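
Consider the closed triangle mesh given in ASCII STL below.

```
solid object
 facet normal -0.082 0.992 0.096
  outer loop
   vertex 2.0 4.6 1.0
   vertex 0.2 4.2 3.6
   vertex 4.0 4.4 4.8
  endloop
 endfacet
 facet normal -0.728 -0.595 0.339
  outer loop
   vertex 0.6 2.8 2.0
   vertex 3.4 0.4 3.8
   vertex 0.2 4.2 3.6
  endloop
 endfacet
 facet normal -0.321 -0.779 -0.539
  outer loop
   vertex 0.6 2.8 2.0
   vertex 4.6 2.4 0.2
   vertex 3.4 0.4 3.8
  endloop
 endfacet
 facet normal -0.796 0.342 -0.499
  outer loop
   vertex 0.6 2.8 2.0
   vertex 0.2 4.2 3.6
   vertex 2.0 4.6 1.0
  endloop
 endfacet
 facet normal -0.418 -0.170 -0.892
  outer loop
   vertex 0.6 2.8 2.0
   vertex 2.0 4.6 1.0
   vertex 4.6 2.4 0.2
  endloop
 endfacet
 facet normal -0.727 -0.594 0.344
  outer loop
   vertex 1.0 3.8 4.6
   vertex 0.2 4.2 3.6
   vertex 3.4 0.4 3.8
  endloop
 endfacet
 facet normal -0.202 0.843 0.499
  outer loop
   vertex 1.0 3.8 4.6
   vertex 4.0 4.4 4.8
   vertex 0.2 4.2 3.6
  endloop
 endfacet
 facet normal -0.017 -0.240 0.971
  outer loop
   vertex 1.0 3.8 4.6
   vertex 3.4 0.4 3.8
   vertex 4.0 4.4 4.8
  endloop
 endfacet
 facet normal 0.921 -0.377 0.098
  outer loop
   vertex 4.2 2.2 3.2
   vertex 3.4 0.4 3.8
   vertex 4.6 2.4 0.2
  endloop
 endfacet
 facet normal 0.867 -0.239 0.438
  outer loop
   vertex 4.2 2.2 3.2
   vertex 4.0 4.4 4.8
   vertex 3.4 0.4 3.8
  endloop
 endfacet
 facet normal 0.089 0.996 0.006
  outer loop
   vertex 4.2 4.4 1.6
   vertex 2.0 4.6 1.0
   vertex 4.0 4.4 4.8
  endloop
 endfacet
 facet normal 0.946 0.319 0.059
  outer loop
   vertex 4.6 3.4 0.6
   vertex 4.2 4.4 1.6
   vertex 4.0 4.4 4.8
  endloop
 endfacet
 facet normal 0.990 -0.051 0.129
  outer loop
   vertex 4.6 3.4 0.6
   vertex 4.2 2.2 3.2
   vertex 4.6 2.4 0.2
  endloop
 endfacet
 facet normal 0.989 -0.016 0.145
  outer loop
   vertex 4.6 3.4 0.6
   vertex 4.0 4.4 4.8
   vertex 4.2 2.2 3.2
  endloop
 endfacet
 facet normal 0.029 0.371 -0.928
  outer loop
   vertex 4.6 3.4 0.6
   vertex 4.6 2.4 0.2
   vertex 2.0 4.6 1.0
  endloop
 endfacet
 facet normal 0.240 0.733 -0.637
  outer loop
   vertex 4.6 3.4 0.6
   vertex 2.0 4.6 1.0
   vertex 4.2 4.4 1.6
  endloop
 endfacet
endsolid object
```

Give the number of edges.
24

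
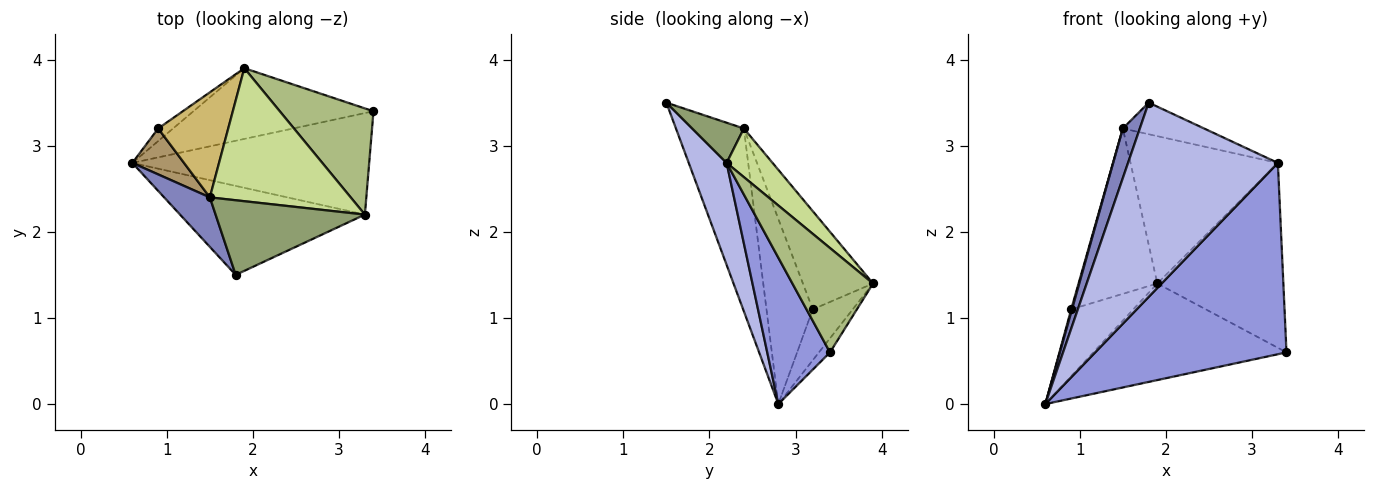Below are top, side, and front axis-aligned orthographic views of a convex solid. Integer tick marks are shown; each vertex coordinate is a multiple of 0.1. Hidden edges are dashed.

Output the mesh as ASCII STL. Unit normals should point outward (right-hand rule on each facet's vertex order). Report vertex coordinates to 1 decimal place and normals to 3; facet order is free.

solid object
 facet normal -0.046 0.806 -0.590
  outer loop
   vertex 1.9 3.9 1.4
   vertex 3.4 3.4 0.6
   vertex 0.6 2.8 0.0
  endloop
 endfacet
 facet normal -0.943 -0.236 0.236
  outer loop
   vertex 1.5 2.4 3.2
   vertex 0.6 2.8 0.0
   vertex 1.8 1.5 3.5
  endloop
 endfacet
 facet normal 0.278 -0.848 -0.450
  outer loop
   vertex 3.3 2.2 2.8
   vertex 0.6 2.8 0.0
   vertex 3.4 3.4 0.6
  endloop
 endfacet
 facet normal 0.224 -0.886 -0.406
  outer loop
   vertex 3.3 2.2 2.8
   vertex 1.8 1.5 3.5
   vertex 0.6 2.8 0.0
  endloop
 endfacet
 facet normal 0.241 0.378 0.894
  outer loop
   vertex 3.3 2.2 2.8
   vertex 1.5 2.4 3.2
   vertex 1.8 1.5 3.5
  endloop
 endfacet
 facet normal 0.485 0.758 0.436
  outer loop
   vertex 3.3 2.2 2.8
   vertex 3.4 3.4 0.6
   vertex 1.9 3.9 1.4
  endloop
 endfacet
 facet normal 0.225 0.723 0.653
  outer loop
   vertex 3.3 2.2 2.8
   vertex 1.9 3.9 1.4
   vertex 1.5 2.4 3.2
  endloop
 endfacet
 facet normal -0.535 0.831 -0.156
  outer loop
   vertex 0.9 3.2 1.1
   vertex 1.9 3.9 1.4
   vertex 0.6 2.8 0.0
  endloop
 endfacet
 facet normal -0.963 -0.017 0.269
  outer loop
   vertex 0.9 3.2 1.1
   vertex 0.6 2.8 0.0
   vertex 1.5 2.4 3.2
  endloop
 endfacet
 facet normal -0.601 0.675 0.429
  outer loop
   vertex 0.9 3.2 1.1
   vertex 1.5 2.4 3.2
   vertex 1.9 3.9 1.4
  endloop
 endfacet
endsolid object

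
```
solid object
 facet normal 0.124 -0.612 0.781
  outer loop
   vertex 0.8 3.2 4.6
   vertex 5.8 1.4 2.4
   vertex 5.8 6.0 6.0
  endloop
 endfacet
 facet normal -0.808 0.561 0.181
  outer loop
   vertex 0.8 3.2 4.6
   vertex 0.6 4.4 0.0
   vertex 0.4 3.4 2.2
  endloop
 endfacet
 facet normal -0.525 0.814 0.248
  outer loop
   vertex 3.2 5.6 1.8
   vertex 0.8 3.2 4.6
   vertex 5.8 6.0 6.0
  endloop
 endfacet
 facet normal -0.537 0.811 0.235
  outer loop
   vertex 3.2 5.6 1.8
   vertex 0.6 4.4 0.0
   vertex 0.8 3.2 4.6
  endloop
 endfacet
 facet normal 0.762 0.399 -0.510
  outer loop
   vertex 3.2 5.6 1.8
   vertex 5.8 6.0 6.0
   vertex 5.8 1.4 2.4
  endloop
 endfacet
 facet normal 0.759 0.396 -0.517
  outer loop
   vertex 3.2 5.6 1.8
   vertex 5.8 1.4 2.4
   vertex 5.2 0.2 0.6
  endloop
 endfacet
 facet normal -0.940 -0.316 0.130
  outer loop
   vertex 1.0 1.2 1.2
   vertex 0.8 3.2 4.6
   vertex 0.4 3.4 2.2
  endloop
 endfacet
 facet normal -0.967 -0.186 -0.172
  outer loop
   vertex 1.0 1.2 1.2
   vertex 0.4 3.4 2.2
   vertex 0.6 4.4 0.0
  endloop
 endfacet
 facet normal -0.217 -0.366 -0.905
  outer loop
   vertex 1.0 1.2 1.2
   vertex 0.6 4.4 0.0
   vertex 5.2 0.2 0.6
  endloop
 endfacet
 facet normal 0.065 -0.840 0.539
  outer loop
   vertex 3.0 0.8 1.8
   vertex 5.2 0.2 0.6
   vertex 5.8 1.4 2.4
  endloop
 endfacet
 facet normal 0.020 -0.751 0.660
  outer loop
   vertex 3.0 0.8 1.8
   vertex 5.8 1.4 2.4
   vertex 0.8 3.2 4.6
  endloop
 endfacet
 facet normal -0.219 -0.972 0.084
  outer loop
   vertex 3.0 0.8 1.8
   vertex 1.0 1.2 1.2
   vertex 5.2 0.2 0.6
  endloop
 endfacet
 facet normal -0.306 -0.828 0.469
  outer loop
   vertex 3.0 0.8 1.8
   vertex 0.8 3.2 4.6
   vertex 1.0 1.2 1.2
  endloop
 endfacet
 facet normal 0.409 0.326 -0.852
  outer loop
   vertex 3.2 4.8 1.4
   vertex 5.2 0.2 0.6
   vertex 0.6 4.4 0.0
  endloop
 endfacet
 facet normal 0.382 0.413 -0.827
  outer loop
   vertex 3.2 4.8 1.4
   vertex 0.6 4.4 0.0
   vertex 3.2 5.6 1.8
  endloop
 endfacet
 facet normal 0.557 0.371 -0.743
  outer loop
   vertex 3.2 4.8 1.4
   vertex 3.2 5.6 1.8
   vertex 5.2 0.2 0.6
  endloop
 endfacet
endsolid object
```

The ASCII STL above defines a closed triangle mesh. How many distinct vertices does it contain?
10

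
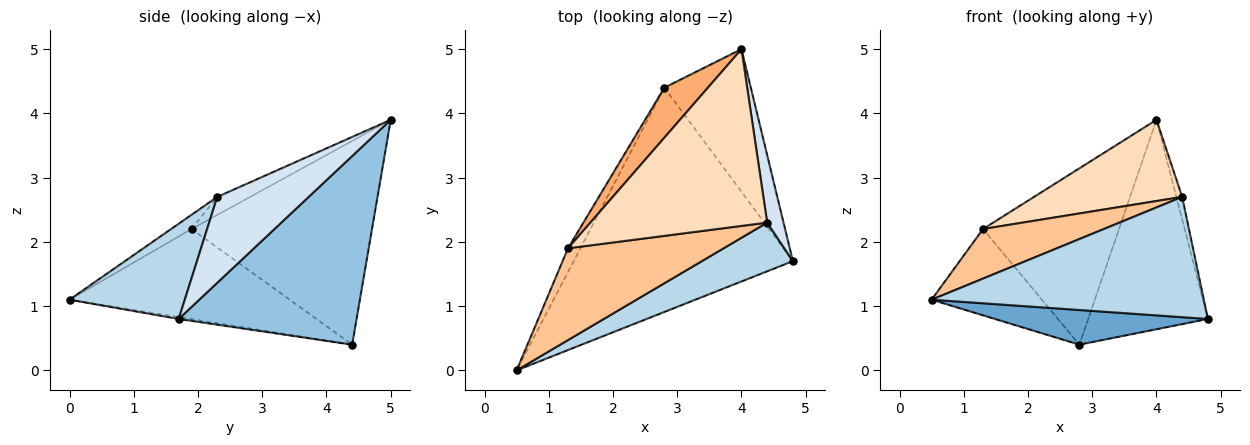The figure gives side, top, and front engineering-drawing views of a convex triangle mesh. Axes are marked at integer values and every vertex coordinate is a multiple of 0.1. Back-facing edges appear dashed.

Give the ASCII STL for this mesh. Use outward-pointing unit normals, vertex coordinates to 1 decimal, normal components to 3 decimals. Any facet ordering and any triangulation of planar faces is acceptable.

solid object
 facet normal -0.009 -0.153 -0.988
  outer loop
   vertex 2.8 4.4 0.4
   vertex 4.8 1.7 0.8
   vertex 0.5 0.0 1.1
  endloop
 endfacet
 facet normal 0.776 0.522 -0.355
  outer loop
   vertex 2.8 4.4 0.4
   vertex 4.0 5.0 3.9
   vertex 4.8 1.7 0.8
  endloop
 endfacet
 facet normal 0.365 -0.863 0.349
  outer loop
   vertex 4.4 2.3 2.7
   vertex 0.5 0.0 1.1
   vertex 4.8 1.7 0.8
  endloop
 endfacet
 facet normal 0.980 0.062 0.187
  outer loop
   vertex 4.4 2.3 2.7
   vertex 4.8 1.7 0.8
   vertex 4.0 5.0 3.9
  endloop
 endfacet
 facet normal -0.887 0.444 -0.122
  outer loop
   vertex 1.3 1.9 2.2
   vertex 2.8 4.4 0.4
   vertex 0.5 0.0 1.1
  endloop
 endfacet
 facet normal -0.787 0.593 0.168
  outer loop
   vertex 1.3 1.9 2.2
   vertex 4.0 5.0 3.9
   vertex 2.8 4.4 0.4
  endloop
 endfacet
 facet normal -0.080 -0.474 0.877
  outer loop
   vertex 1.3 1.9 2.2
   vertex 0.5 0.0 1.1
   vertex 4.4 2.3 2.7
  endloop
 endfacet
 facet normal -0.092 -0.416 0.905
  outer loop
   vertex 1.3 1.9 2.2
   vertex 4.4 2.3 2.7
   vertex 4.0 5.0 3.9
  endloop
 endfacet
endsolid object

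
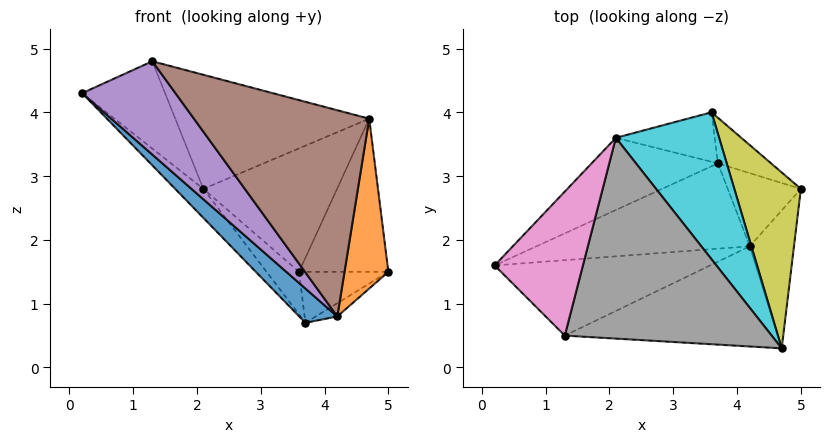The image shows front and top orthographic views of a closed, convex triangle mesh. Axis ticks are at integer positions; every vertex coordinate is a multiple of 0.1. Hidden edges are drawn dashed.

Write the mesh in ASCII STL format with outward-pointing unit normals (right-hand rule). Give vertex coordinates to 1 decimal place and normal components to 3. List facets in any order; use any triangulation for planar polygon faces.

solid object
 facet normal -0.617 -0.293 -0.730
  outer loop
   vertex 4.2 1.9 0.8
   vertex 0.2 1.6 4.3
   vertex 3.7 3.2 0.7
  endloop
 endfacet
 facet normal 0.819 -0.446 -0.362
  outer loop
   vertex 4.2 1.9 0.8
   vertex 5.0 2.8 1.5
   vertex 4.7 0.3 3.9
  endloop
 endfacet
 facet normal 0.551 0.149 -0.821
  outer loop
   vertex 4.2 1.9 0.8
   vertex 3.7 3.2 0.7
   vertex 5.0 2.8 1.5
  endloop
 endfacet
 facet normal -0.747 0.248 -0.617
  outer loop
   vertex 2.1 3.6 2.8
   vertex 3.7 3.2 0.7
   vertex 0.2 1.6 4.3
  endloop
 endfacet
 facet normal -0.441 -0.698 -0.564
  outer loop
   vertex 1.3 0.5 4.8
   vertex 0.2 1.6 4.3
   vertex 4.2 1.9 0.8
  endloop
 endfacet
 facet normal -0.166 -0.887 -0.431
  outer loop
   vertex 1.3 0.5 4.8
   vertex 4.2 1.9 0.8
   vertex 4.7 0.3 3.9
  endloop
 endfacet
 facet normal 0.129 0.514 0.848
  outer loop
   vertex 1.3 0.5 4.8
   vertex 2.1 3.6 2.8
   vertex 0.2 1.6 4.3
  endloop
 endfacet
 facet normal 0.251 0.478 0.842
  outer loop
   vertex 1.3 0.5 4.8
   vertex 4.7 0.3 3.9
   vertex 2.1 3.6 2.8
  endloop
 endfacet
 facet normal 0.490 0.572 0.657
  outer loop
   vertex 3.6 4.0 1.5
   vertex 4.7 0.3 3.9
   vertex 5.0 2.8 1.5
  endloop
 endfacet
 facet normal 0.442 0.577 0.687
  outer loop
   vertex 3.6 4.0 1.5
   vertex 2.1 3.6 2.8
   vertex 4.7 0.3 3.9
  endloop
 endfacet
 facet normal 0.539 0.628 -0.561
  outer loop
   vertex 3.6 4.0 1.5
   vertex 5.0 2.8 1.5
   vertex 3.7 3.2 0.7
  endloop
 endfacet
 facet normal -0.639 0.503 -0.582
  outer loop
   vertex 3.6 4.0 1.5
   vertex 3.7 3.2 0.7
   vertex 2.1 3.6 2.8
  endloop
 endfacet
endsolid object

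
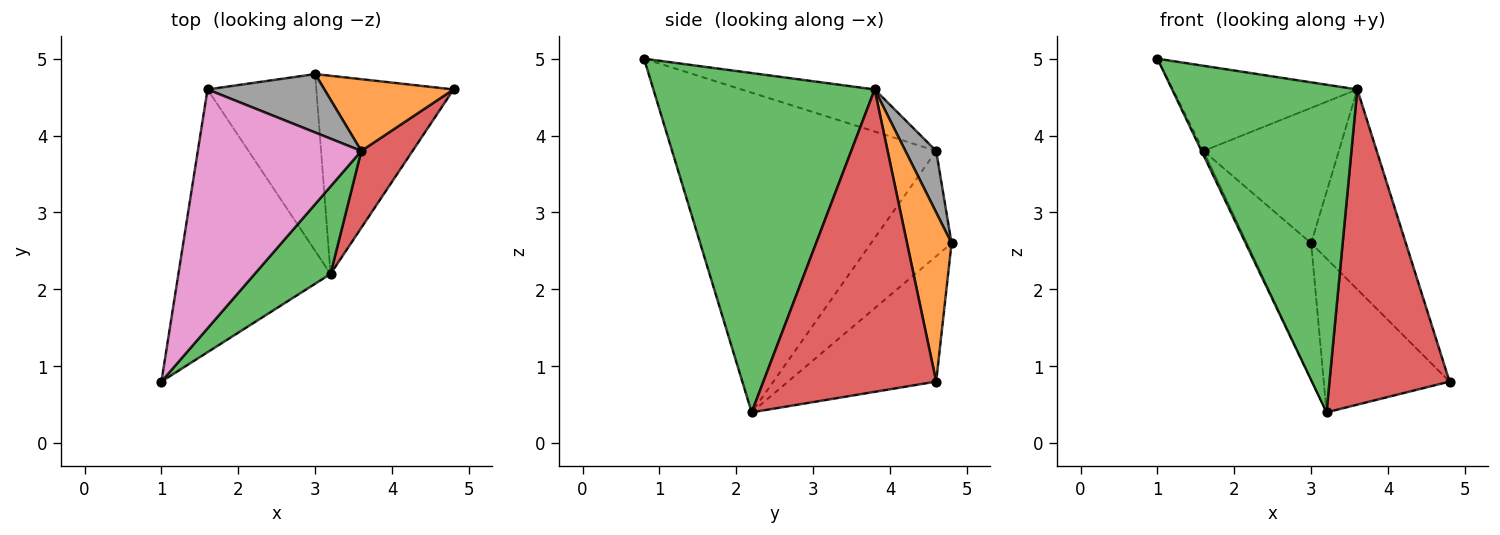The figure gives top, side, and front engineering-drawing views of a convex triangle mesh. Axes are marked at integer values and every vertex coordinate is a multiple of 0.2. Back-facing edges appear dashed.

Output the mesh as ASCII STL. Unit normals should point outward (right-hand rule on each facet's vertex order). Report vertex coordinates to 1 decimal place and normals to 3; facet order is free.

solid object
 facet normal -0.585 0.497 -0.641
  outer loop
   vertex 3.2 2.2 0.4
   vertex 3.0 4.8 2.6
   vertex 4.8 4.6 0.8
  endloop
 endfacet
 facet normal 0.405 0.861 0.309
  outer loop
   vertex 3.6 3.8 4.6
   vertex 4.8 4.6 0.8
   vertex 3.0 4.8 2.6
  endloop
 endfacet
 facet normal 0.756 -0.633 0.169
  outer loop
   vertex 3.6 3.8 4.6
   vertex 1.0 0.8 5.0
   vertex 3.2 2.2 0.4
  endloop
 endfacet
 facet normal 0.813 -0.565 0.138
  outer loop
   vertex 3.6 3.8 4.6
   vertex 3.2 2.2 0.4
   vertex 4.8 4.6 0.8
  endloop
 endfacet
 facet normal -0.903 0.007 -0.430
  outer loop
   vertex 1.6 4.6 3.8
   vertex 3.2 2.2 0.4
   vertex 1.0 0.8 5.0
  endloop
 endfacet
 facet normal -0.608 0.485 -0.629
  outer loop
   vertex 1.6 4.6 3.8
   vertex 3.0 4.8 2.6
   vertex 3.2 2.2 0.4
  endloop
 endfacet
 facet normal -0.236 0.326 0.915
  outer loop
   vertex 1.6 4.6 3.8
   vertex 1.0 0.8 5.0
   vertex 3.6 3.8 4.6
  endloop
 endfacet
 facet normal 0.204 0.899 0.388
  outer loop
   vertex 1.6 4.6 3.8
   vertex 3.6 3.8 4.6
   vertex 3.0 4.8 2.6
  endloop
 endfacet
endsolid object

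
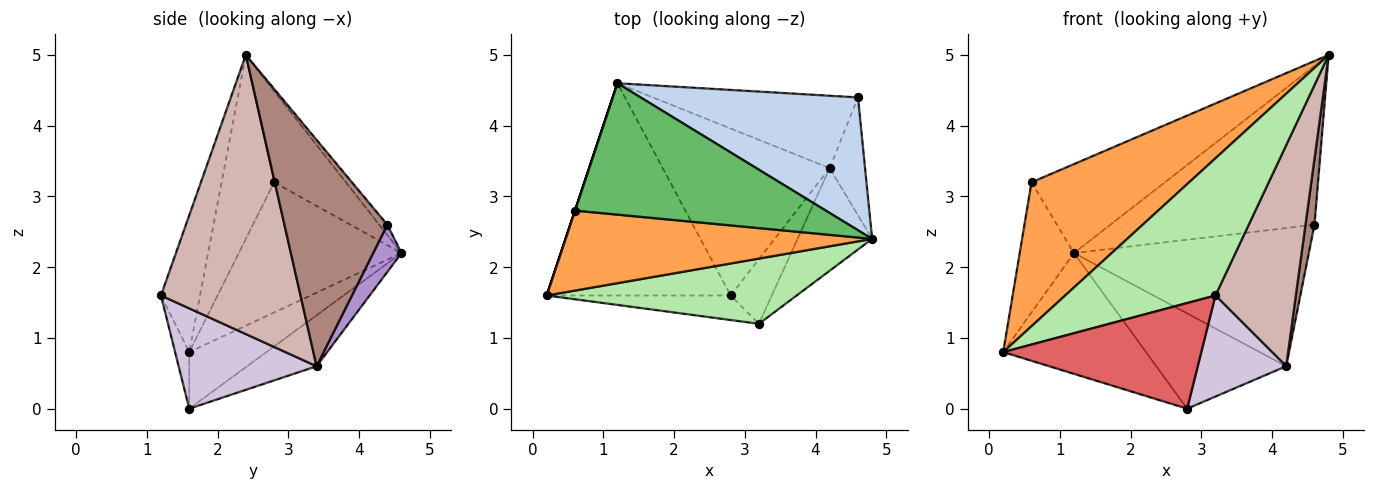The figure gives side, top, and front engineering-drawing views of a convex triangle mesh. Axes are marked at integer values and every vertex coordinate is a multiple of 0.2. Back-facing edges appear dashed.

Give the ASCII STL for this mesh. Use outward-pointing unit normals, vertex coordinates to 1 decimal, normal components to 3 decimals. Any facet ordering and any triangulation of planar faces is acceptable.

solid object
 facet normal -0.258 0.478 -0.840
  outer loop
   vertex 2.8 1.6 0.0
   vertex 0.2 1.6 0.8
   vertex 1.2 4.6 2.2
  endloop
 endfacet
 facet normal -0.030 0.767 0.641
  outer loop
   vertex 4.6 4.4 2.6
   vertex 1.2 4.6 2.2
   vertex 4.8 2.4 5.0
  endloop
 endfacet
 facet normal -0.280 -0.839 0.466
  outer loop
   vertex 0.6 2.8 3.2
   vertex 0.2 1.6 0.8
   vertex 4.8 2.4 5.0
  endloop
 endfacet
 facet normal -0.949 0.316 0.000
  outer loop
   vertex 0.6 2.8 3.2
   vertex 1.2 4.6 2.2
   vertex 0.2 1.6 0.8
  endloop
 endfacet
 facet normal -0.289 0.537 0.793
  outer loop
   vertex 0.6 2.8 3.2
   vertex 4.8 2.4 5.0
   vertex 1.2 4.6 2.2
  endloop
 endfacet
 facet normal -0.229 -0.879 0.418
  outer loop
   vertex 3.2 1.2 1.6
   vertex 4.8 2.4 5.0
   vertex 0.2 1.6 0.8
  endloop
 endfacet
 facet normal -0.069 -0.972 -0.226
  outer loop
   vertex 3.2 1.2 1.6
   vertex 0.2 1.6 0.8
   vertex 2.8 1.6 0.0
  endloop
 endfacet
 facet normal -0.256 0.479 -0.840
  outer loop
   vertex 4.2 3.4 0.6
   vertex 2.8 1.6 0.0
   vertex 1.2 4.6 2.2
  endloop
 endfacet
 facet normal 0.106 0.881 -0.462
  outer loop
   vertex 4.2 3.4 0.6
   vertex 1.2 4.6 2.2
   vertex 4.6 4.4 2.6
  endloop
 endfacet
 facet normal 0.796 -0.510 -0.326
  outer loop
   vertex 4.2 3.4 0.6
   vertex 3.2 1.2 1.6
   vertex 2.8 1.6 0.0
  endloop
 endfacet
 facet normal 0.984 -0.086 -0.154
  outer loop
   vertex 4.2 3.4 0.6
   vertex 4.6 4.4 2.6
   vertex 4.8 2.4 5.0
  endloop
 endfacet
 facet normal 0.844 -0.486 -0.226
  outer loop
   vertex 4.2 3.4 0.6
   vertex 4.8 2.4 5.0
   vertex 3.2 1.2 1.6
  endloop
 endfacet
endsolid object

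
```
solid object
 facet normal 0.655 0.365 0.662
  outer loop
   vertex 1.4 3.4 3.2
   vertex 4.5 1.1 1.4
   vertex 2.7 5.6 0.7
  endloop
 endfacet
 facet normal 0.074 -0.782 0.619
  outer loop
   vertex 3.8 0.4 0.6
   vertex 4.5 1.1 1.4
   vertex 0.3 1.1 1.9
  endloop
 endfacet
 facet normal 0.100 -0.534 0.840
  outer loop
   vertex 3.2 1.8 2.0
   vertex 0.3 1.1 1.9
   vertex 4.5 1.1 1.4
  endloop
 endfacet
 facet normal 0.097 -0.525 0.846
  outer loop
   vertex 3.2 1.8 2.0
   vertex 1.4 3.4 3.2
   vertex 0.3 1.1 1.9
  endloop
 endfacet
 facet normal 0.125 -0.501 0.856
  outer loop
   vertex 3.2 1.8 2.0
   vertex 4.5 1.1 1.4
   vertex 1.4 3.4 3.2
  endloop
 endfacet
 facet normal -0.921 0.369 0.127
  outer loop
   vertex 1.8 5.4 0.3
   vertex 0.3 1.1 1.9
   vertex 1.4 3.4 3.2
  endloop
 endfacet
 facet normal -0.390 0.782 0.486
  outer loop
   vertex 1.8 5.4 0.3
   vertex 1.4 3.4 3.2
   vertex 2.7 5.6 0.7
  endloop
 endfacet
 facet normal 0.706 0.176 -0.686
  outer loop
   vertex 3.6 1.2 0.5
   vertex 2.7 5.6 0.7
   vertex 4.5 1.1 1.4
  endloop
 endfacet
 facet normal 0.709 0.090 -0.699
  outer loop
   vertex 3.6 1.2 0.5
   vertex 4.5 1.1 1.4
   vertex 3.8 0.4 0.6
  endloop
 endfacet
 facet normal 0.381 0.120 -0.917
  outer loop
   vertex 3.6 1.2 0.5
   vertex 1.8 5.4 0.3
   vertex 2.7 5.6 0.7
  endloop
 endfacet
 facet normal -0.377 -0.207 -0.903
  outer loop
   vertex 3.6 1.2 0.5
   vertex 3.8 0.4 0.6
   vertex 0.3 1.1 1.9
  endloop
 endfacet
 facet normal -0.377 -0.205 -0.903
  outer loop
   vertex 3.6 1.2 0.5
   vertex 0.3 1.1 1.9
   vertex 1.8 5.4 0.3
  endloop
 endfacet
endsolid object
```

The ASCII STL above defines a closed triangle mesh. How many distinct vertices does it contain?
8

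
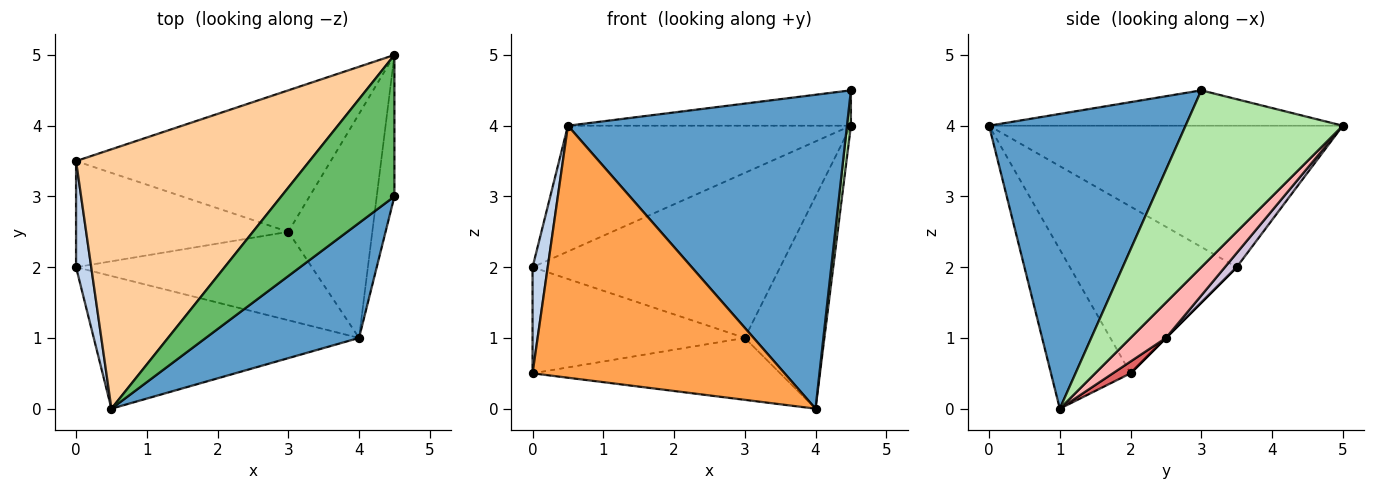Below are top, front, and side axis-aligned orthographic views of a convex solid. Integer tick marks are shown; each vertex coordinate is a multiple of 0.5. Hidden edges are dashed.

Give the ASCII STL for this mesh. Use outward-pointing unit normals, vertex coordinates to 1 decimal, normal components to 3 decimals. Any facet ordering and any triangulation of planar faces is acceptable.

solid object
 facet normal 0.552 -0.783 0.287
  outer loop
   vertex 4.0 1.0 0.0
   vertex 4.5 3.0 4.5
   vertex 0.5 0.0 4.0
  endloop
 endfacet
 facet normal -0.992 -0.090 0.090
  outer loop
   vertex 0.0 2.0 0.5
   vertex 0.5 0.0 4.0
   vertex 0.0 3.5 2.0
  endloop
 endfacet
 facet normal -0.269 -0.852 -0.449
  outer loop
   vertex 0.0 2.0 0.5
   vertex 4.0 1.0 0.0
   vertex 0.5 0.0 4.0
  endloop
 endfacet
 facet normal -0.479 0.383 0.790
  outer loop
   vertex 4.5 5.0 4.0
   vertex 0.0 3.5 2.0
   vertex 0.5 0.0 4.0
  endloop
 endfacet
 facet normal -0.290 0.232 0.928
  outer loop
   vertex 4.5 5.0 4.0
   vertex 0.5 0.0 4.0
   vertex 4.5 3.0 4.5
  endloop
 endfacet
 facet normal 0.995 -0.025 -0.099
  outer loop
   vertex 4.5 5.0 4.0
   vertex 4.5 3.0 4.5
   vertex 4.0 1.0 0.0
  endloop
 endfacet
 facet normal 0.041 0.573 -0.819
  outer loop
   vertex 3.0 2.5 1.0
   vertex 4.0 1.0 0.0
   vertex 0.0 2.0 0.5
  endloop
 endfacet
 facet normal 0.292 0.658 -0.694
  outer loop
   vertex 3.0 2.5 1.0
   vertex 4.5 5.0 4.0
   vertex 4.0 1.0 0.0
  endloop
 endfacet
 facet normal 0.000 0.707 -0.707
  outer loop
   vertex 3.0 2.5 1.0
   vertex 0.0 2.0 0.5
   vertex 0.0 3.5 2.0
  endloop
 endfacet
 facet normal 0.036 0.759 -0.650
  outer loop
   vertex 3.0 2.5 1.0
   vertex 0.0 3.5 2.0
   vertex 4.5 5.0 4.0
  endloop
 endfacet
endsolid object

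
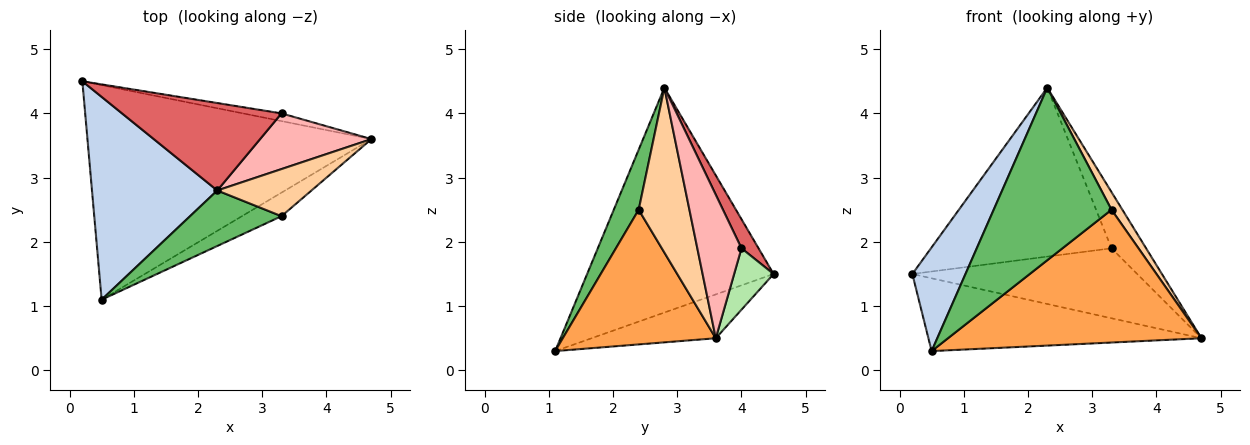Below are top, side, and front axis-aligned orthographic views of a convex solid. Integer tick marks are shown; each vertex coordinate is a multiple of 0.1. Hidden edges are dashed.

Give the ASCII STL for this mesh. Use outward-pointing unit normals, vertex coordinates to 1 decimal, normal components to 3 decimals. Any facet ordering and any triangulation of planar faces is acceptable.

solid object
 facet normal -0.145 0.318 -0.937
  outer loop
   vertex 0.5 1.1 0.3
   vertex 0.2 4.5 1.5
   vertex 4.7 3.6 0.5
  endloop
 endfacet
 facet normal -0.848 -0.241 0.472
  outer loop
   vertex 2.3 2.8 4.4
   vertex 0.2 4.5 1.5
   vertex 0.5 1.1 0.3
  endloop
 endfacet
 facet normal 0.511 -0.846 -0.150
  outer loop
   vertex 3.3 2.4 2.5
   vertex 0.5 1.1 0.3
   vertex 4.7 3.6 0.5
  endloop
 endfacet
 facet normal 0.854 -0.183 0.488
  outer loop
   vertex 3.3 2.4 2.5
   vertex 4.7 3.6 0.5
   vertex 2.3 2.8 4.4
  endloop
 endfacet
 facet normal 0.197 -0.933 0.300
  outer loop
   vertex 3.3 2.4 2.5
   vertex 2.3 2.8 4.4
   vertex 0.5 1.1 0.3
  endloop
 endfacet
 facet normal 0.172 0.979 -0.108
  outer loop
   vertex 3.3 4.0 1.9
   vertex 4.7 3.6 0.5
   vertex 0.2 4.5 1.5
  endloop
 endfacet
 facet normal 0.084 0.885 0.458
  outer loop
   vertex 3.3 4.0 1.9
   vertex 0.2 4.5 1.5
   vertex 2.3 2.8 4.4
  endloop
 endfacet
 facet normal 0.672 0.526 0.521
  outer loop
   vertex 3.3 4.0 1.9
   vertex 2.3 2.8 4.4
   vertex 4.7 3.6 0.5
  endloop
 endfacet
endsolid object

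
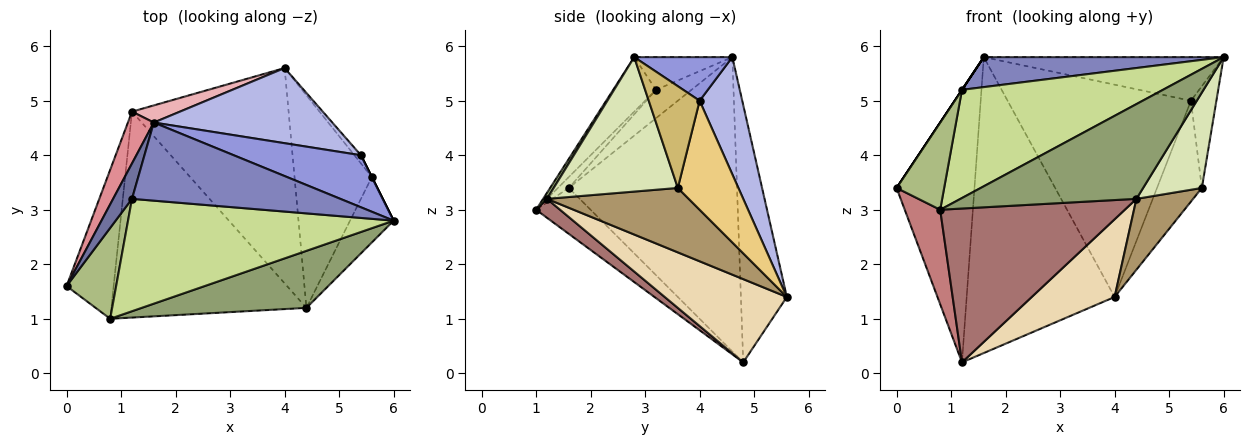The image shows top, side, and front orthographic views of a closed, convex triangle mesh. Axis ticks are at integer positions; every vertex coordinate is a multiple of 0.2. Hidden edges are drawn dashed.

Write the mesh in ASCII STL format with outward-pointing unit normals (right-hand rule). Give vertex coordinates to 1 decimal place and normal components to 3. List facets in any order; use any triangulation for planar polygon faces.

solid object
 facet normal -0.832 0.000 0.555
  outer loop
   vertex 1.2 3.2 5.2
   vertex 1.6 4.6 5.8
   vertex 0.0 1.6 3.4
  endloop
 endfacet
 facet normal -0.145 -0.354 0.924
  outer loop
   vertex 1.2 3.2 5.2
   vertex 6.0 2.8 5.8
   vertex 1.6 4.6 5.8
  endloop
 endfacet
 facet normal 0.254 0.621 0.741
  outer loop
   vertex 5.4 4.0 5.0
   vertex 1.6 4.6 5.8
   vertex 6.0 2.8 5.8
  endloop
 endfacet
 facet normal 0.214 0.921 0.326
  outer loop
   vertex 5.4 4.0 5.0
   vertex 4.0 5.6 1.4
   vertex 1.6 4.6 5.8
  endloop
 endfacet
 facet normal 0.019 -0.857 0.516
  outer loop
   vertex 0.8 1.0 3.0
   vertex 4.4 1.2 3.2
   vertex 6.0 2.8 5.8
  endloop
 endfacet
 facet normal -0.157 -0.684 0.712
  outer loop
   vertex 0.8 1.0 3.0
   vertex 1.2 3.2 5.2
   vertex 0.0 1.6 3.4
  endloop
 endfacet
 facet normal -0.146 -0.686 0.713
  outer loop
   vertex 0.8 1.0 3.0
   vertex 6.0 2.8 5.8
   vertex 1.2 3.2 5.2
  endloop
 endfacet
 facet normal 0.867 -0.410 -0.281
  outer loop
   vertex 5.6 3.6 3.4
   vertex 6.0 2.8 5.8
   vertex 4.4 1.2 3.2
  endloop
 endfacet
 facet normal 0.620 -0.248 -0.744
  outer loop
   vertex 5.6 3.6 3.4
   vertex 4.4 1.2 3.2
   vertex 4.0 5.6 1.4
  endloop
 endfacet
 facet normal 0.894 0.447 0.000
  outer loop
   vertex 5.6 3.6 3.4
   vertex 5.4 4.0 5.0
   vertex 6.0 2.8 5.8
  endloop
 endfacet
 facet normal 0.803 0.594 -0.048
  outer loop
   vertex 5.6 3.6 3.4
   vertex 4.0 5.6 1.4
   vertex 5.4 4.0 5.0
  endloop
 endfacet
 facet normal 0.447 -0.304 -0.841
  outer loop
   vertex 1.2 4.8 0.2
   vertex 4.0 5.6 1.4
   vertex 4.4 1.2 3.2
  endloop
 endfacet
 facet normal 0.078 -0.597 -0.799
  outer loop
   vertex 1.2 4.8 0.2
   vertex 4.4 1.2 3.2
   vertex 0.8 1.0 3.0
  endloop
 endfacet
 facet normal -0.636 -0.413 -0.652
  outer loop
   vertex 1.2 4.8 0.2
   vertex 0.8 1.0 3.0
   vertex 0.0 1.6 3.4
  endloop
 endfacet
 facet normal -0.905 0.419 0.080
  outer loop
   vertex 1.2 4.8 0.2
   vertex 0.0 1.6 3.4
   vertex 1.6 4.6 5.8
  endloop
 endfacet
 facet normal -0.296 0.954 0.055
  outer loop
   vertex 1.2 4.8 0.2
   vertex 1.6 4.6 5.8
   vertex 4.0 5.6 1.4
  endloop
 endfacet
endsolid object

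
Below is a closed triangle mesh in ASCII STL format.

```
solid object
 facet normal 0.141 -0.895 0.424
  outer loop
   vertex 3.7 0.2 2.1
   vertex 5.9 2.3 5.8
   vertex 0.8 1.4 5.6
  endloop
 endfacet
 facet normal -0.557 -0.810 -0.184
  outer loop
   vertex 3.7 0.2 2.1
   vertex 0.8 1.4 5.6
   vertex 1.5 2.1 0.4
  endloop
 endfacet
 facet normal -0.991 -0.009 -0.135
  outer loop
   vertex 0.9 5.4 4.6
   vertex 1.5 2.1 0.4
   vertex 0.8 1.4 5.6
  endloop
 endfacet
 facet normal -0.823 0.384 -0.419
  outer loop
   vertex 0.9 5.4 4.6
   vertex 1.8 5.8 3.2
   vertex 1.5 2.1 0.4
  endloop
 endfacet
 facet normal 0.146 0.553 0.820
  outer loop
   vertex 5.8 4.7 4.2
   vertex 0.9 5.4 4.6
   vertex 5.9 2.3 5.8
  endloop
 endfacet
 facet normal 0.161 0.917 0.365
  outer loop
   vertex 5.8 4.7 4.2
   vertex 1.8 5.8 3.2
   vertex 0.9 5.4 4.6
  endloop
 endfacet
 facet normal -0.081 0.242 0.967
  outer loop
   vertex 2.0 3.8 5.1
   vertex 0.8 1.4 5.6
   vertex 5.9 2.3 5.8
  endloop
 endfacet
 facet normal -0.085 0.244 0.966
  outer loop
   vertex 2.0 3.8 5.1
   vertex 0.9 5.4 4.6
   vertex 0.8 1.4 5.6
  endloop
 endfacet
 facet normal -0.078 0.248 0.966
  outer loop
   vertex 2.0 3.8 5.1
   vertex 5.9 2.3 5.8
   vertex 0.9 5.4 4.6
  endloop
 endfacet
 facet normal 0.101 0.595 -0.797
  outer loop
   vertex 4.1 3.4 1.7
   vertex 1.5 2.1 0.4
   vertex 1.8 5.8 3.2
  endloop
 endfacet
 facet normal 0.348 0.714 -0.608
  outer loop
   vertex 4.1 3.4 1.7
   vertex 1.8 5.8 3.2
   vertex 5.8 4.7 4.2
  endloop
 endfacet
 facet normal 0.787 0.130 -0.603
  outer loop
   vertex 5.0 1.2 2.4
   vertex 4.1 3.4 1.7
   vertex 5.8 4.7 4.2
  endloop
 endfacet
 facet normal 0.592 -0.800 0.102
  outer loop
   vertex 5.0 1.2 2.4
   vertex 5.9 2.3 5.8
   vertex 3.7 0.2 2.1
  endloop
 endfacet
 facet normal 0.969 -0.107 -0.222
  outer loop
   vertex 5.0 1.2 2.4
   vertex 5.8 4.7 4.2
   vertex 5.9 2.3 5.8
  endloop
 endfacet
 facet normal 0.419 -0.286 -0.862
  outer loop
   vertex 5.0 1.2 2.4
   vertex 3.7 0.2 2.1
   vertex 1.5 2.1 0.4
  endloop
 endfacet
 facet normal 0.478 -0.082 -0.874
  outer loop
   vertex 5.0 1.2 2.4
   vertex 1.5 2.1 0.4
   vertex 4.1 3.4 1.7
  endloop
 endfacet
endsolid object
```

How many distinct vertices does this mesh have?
10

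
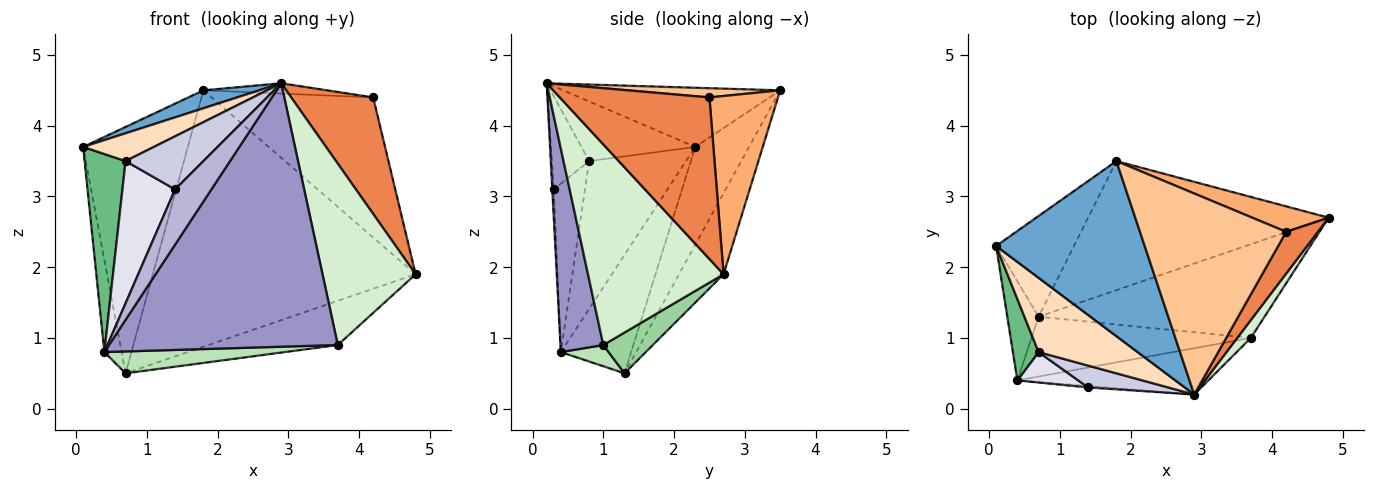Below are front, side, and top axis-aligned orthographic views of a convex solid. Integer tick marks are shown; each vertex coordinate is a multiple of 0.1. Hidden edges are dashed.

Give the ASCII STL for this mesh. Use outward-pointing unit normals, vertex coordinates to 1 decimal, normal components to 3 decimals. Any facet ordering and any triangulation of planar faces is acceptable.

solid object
 facet normal -0.368 -0.095 0.925
  outer loop
   vertex 1.8 3.5 4.5
   vertex 0.1 2.3 3.7
   vertex 2.9 0.2 4.6
  endloop
 endfacet
 facet normal -0.429 0.836 -0.342
  outer loop
   vertex 1.8 3.5 4.5
   vertex 0.7 1.3 0.5
   vertex 0.1 2.3 3.7
  endloop
 endfacet
 facet normal -0.150 0.883 -0.445
  outer loop
   vertex 1.8 3.5 4.5
   vertex 4.8 2.7 1.9
   vertex 0.7 1.3 0.5
  endloop
 endfacet
 facet normal -0.941 0.231 -0.248
  outer loop
   vertex 0.4 0.4 0.8
   vertex 0.1 2.3 3.7
   vertex 0.7 1.3 0.5
  endloop
 endfacet
 facet normal 0.864 -0.474 0.170
  outer loop
   vertex 4.2 2.5 4.4
   vertex 2.9 0.2 4.6
   vertex 4.8 2.7 1.9
  endloop
 endfacet
 facet normal 0.385 0.908 0.165
  outer loop
   vertex 4.2 2.5 4.4
   vertex 4.8 2.7 1.9
   vertex 1.8 3.5 4.5
  endloop
 endfacet
 facet normal 0.063 0.051 0.997
  outer loop
   vertex 4.2 2.5 4.4
   vertex 1.8 3.5 4.5
   vertex 2.9 0.2 4.6
  endloop
 endfacet
 facet normal -0.491 -0.305 0.816
  outer loop
   vertex 0.7 0.8 3.5
   vertex 2.9 0.2 4.6
   vertex 0.1 2.3 3.7
  endloop
 endfacet
 facet normal -0.909 -0.385 0.158
  outer loop
   vertex 0.7 0.8 3.5
   vertex 0.1 2.3 3.7
   vertex 0.4 0.4 0.8
  endloop
 endfacet
 facet normal 0.161 0.421 -0.893
  outer loop
   vertex 3.7 1.0 0.9
   vertex 0.7 1.3 0.5
   vertex 4.8 2.7 1.9
  endloop
 endfacet
 facet normal 0.091 -0.342 -0.935
  outer loop
   vertex 3.7 1.0 0.9
   vertex 0.4 0.4 0.8
   vertex 0.7 1.3 0.5
  endloop
 endfacet
 facet normal 0.823 -0.565 0.056
  outer loop
   vertex 3.7 1.0 0.9
   vertex 4.8 2.7 1.9
   vertex 2.9 0.2 4.6
  endloop
 endfacet
 facet normal 0.181 -0.969 -0.170
  outer loop
   vertex 3.7 1.0 0.9
   vertex 2.9 0.2 4.6
   vertex 0.4 0.4 0.8
  endloop
 endfacet
 facet normal -0.041 -0.999 -0.026
  outer loop
   vertex 1.4 0.3 3.1
   vertex 0.4 0.4 0.8
   vertex 2.9 0.2 4.6
  endloop
 endfacet
 facet normal -0.405 -0.845 0.348
  outer loop
   vertex 1.4 0.3 3.1
   vertex 2.9 0.2 4.6
   vertex 0.7 0.8 3.5
  endloop
 endfacet
 facet normal -0.501 -0.846 0.181
  outer loop
   vertex 1.4 0.3 3.1
   vertex 0.7 0.8 3.5
   vertex 0.4 0.4 0.8
  endloop
 endfacet
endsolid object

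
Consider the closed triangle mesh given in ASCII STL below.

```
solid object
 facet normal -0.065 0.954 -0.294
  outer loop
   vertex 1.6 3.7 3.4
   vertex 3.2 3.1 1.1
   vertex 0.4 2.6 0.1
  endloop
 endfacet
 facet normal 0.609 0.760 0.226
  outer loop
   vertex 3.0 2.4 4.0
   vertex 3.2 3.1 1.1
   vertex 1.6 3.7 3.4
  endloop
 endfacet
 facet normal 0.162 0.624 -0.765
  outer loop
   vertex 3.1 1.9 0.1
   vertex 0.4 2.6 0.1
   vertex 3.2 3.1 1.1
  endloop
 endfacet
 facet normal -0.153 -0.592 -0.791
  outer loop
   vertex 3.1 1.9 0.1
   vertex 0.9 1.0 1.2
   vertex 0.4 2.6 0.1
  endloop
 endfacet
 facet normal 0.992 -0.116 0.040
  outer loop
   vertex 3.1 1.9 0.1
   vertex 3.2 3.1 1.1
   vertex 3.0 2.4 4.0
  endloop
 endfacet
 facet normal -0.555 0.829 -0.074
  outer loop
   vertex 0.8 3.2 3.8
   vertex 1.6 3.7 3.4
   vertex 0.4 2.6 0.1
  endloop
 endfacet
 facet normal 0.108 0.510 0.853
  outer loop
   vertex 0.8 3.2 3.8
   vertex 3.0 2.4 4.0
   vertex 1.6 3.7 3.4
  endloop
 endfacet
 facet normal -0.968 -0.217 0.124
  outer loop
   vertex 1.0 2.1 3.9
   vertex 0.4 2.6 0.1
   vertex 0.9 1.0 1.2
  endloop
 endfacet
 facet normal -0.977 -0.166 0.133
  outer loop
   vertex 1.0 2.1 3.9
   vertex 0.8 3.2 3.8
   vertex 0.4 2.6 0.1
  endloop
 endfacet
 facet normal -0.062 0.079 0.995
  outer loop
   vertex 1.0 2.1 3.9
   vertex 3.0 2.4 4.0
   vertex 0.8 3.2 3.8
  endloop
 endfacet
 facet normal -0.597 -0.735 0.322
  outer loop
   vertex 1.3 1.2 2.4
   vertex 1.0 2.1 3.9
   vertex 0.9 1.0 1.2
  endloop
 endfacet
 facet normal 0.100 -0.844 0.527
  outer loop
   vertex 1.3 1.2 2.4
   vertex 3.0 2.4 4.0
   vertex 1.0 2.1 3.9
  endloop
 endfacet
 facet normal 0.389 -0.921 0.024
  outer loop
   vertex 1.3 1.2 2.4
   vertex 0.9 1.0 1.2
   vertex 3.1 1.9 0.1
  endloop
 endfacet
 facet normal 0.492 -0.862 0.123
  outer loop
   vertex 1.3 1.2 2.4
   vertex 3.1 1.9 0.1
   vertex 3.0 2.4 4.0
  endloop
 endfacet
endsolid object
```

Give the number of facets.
14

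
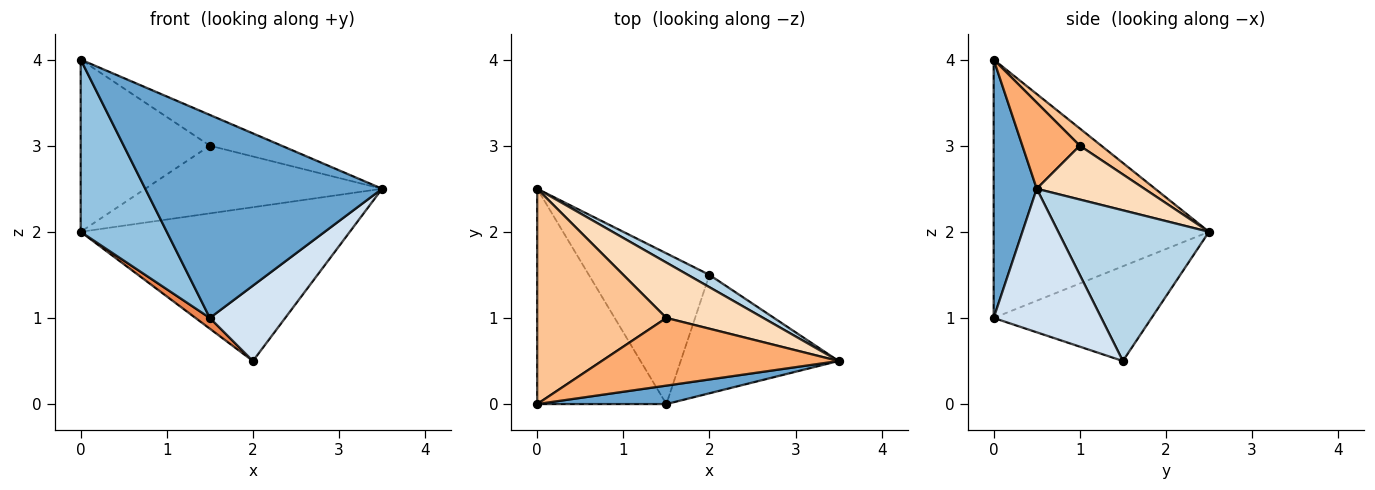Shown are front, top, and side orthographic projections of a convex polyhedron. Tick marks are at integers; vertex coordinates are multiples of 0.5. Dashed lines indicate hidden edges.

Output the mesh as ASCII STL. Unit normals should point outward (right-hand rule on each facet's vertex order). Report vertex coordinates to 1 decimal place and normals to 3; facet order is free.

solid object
 facet normal 0.178 -0.980 0.089
  outer loop
   vertex 1.5 0.0 1.0
   vertex 3.5 0.5 2.5
   vertex 0.0 0.0 4.0
  endloop
 endfacet
 facet normal -0.842 -0.337 -0.421
  outer loop
   vertex 1.5 0.0 1.0
   vertex 0.0 0.0 4.0
   vertex 0.0 2.5 2.0
  endloop
 endfacet
 facet normal 0.487 0.870 0.070
  outer loop
   vertex 2.0 1.5 0.5
   vertex 0.0 2.5 2.0
   vertex 3.5 0.5 2.5
  endloop
 endfacet
 facet normal 0.609 -0.426 -0.669
  outer loop
   vertex 2.0 1.5 0.5
   vertex 3.5 0.5 2.5
   vertex 1.5 0.0 1.0
  endloop
 endfacet
 facet normal -0.617 -0.056 -0.785
  outer loop
   vertex 2.0 1.5 0.5
   vertex 1.5 0.0 1.0
   vertex 0.0 2.5 2.0
  endloop
 endfacet
 facet normal 0.314 0.393 0.864
  outer loop
   vertex 1.5 1.0 3.0
   vertex 0.0 0.0 4.0
   vertex 3.5 0.5 2.5
  endloop
 endfacet
 facet normal 0.104 0.621 0.777
  outer loop
   vertex 1.5 1.0 3.0
   vertex 0.0 2.5 2.0
   vertex 0.0 0.0 4.0
  endloop
 endfacet
 facet normal 0.332 0.730 0.597
  outer loop
   vertex 1.5 1.0 3.0
   vertex 3.5 0.5 2.5
   vertex 0.0 2.5 2.0
  endloop
 endfacet
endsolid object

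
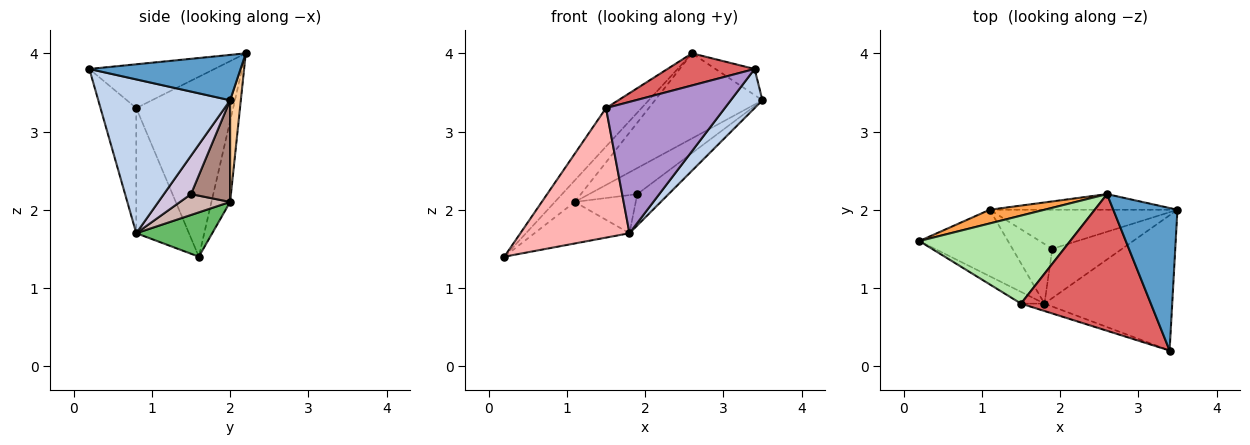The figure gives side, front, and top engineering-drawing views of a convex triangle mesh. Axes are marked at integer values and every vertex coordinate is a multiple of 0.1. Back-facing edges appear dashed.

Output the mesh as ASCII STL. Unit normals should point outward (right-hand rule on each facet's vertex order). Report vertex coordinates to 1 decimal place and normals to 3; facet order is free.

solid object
 facet normal 0.571 0.148 0.807
  outer loop
   vertex 2.6 2.2 4.0
   vertex 3.4 0.2 3.8
   vertex 3.5 2.0 3.4
  endloop
 endfacet
 facet normal 0.756 -0.182 -0.628
  outer loop
   vertex 1.8 0.8 1.7
   vertex 3.5 2.0 3.4
   vertex 3.4 0.2 3.8
  endloop
 endfacet
 facet normal -0.621 0.661 0.421
  outer loop
   vertex 1.1 2.0 2.1
   vertex 0.2 1.6 1.4
   vertex 2.6 2.2 4.0
  endloop
 endfacet
 facet normal 0.098 0.979 -0.180
  outer loop
   vertex 1.1 2.0 2.1
   vertex 2.6 2.2 4.0
   vertex 3.5 2.0 3.4
  endloop
 endfacet
 facet normal 0.390 0.488 -0.781
  outer loop
   vertex 1.1 2.0 2.1
   vertex 1.8 0.8 1.7
   vertex 0.2 1.6 1.4
  endloop
 endfacet
 facet normal -0.738 0.270 0.619
  outer loop
   vertex 1.5 0.8 3.3
   vertex 2.6 2.2 4.0
   vertex 0.2 1.6 1.4
  endloop
 endfacet
 facet normal -0.312 -0.217 0.925
  outer loop
   vertex 1.5 0.8 3.3
   vertex 3.4 0.2 3.8
   vertex 2.6 2.2 4.0
  endloop
 endfacet
 facet normal -0.433 -0.897 -0.081
  outer loop
   vertex 1.5 0.8 3.3
   vertex 0.2 1.6 1.4
   vertex 1.8 0.8 1.7
  endloop
 endfacet
 facet normal -0.288 -0.956 -0.054
  outer loop
   vertex 1.5 0.8 3.3
   vertex 1.8 0.8 1.7
   vertex 3.4 0.2 3.8
  endloop
 endfacet
 facet normal 0.422 0.486 -0.765
  outer loop
   vertex 1.9 1.5 2.2
   vertex 3.5 2.0 3.4
   vertex 1.8 0.8 1.7
  endloop
 endfacet
 facet normal 0.411 0.506 -0.759
  outer loop
   vertex 1.9 1.5 2.2
   vertex 1.1 2.0 2.1
   vertex 3.5 2.0 3.4
  endloop
 endfacet
 facet normal 0.404 0.493 -0.771
  outer loop
   vertex 1.9 1.5 2.2
   vertex 1.8 0.8 1.7
   vertex 1.1 2.0 2.1
  endloop
 endfacet
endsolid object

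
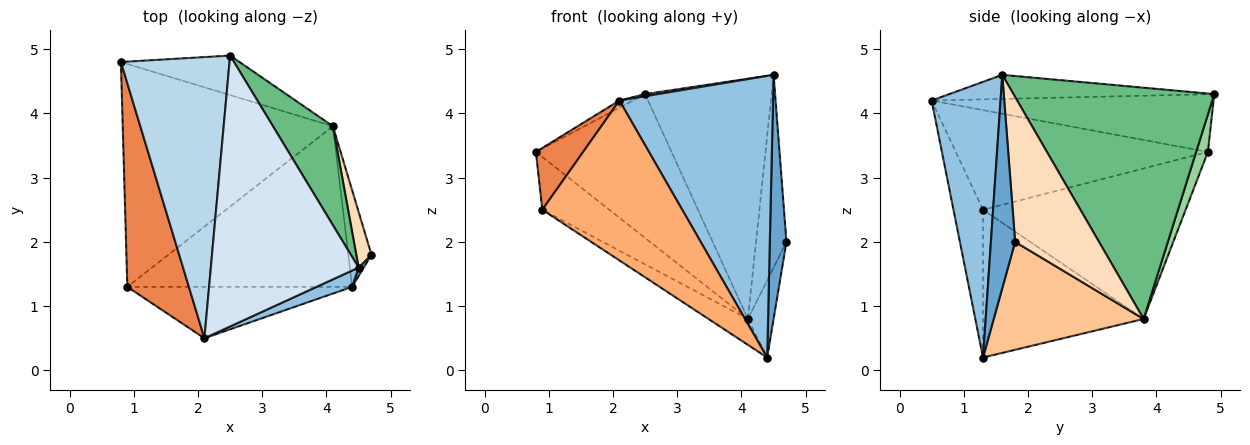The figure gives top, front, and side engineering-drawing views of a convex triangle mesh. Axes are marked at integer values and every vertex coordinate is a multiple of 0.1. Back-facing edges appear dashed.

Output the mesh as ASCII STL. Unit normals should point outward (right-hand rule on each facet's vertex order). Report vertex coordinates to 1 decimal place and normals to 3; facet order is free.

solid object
 facet normal 0.824 -0.566 0.020
  outer loop
   vertex 4.4 1.3 0.2
   vertex 4.7 1.8 2.0
   vertex 4.5 1.6 4.6
  endloop
 endfacet
 facet normal 0.409 -0.911 0.053
  outer loop
   vertex 4.4 1.3 0.2
   vertex 4.5 1.6 4.6
   vertex 2.1 0.5 4.2
  endloop
 endfacet
 facet normal -0.469 0.023 0.883
  outer loop
   vertex 2.5 4.9 4.3
   vertex 0.8 4.8 3.4
   vertex 2.1 0.5 4.2
  endloop
 endfacet
 facet normal -0.161 -0.008 0.987
  outer loop
   vertex 2.5 4.9 4.3
   vertex 2.1 0.5 4.2
   vertex 4.5 1.6 4.6
  endloop
 endfacet
 facet normal -0.840 -0.157 0.519
  outer loop
   vertex 0.9 1.3 2.5
   vertex 2.1 0.5 4.2
   vertex 0.8 4.8 3.4
  endloop
 endfacet
 facet normal -0.197 -0.933 -0.300
  outer loop
   vertex 0.9 1.3 2.5
   vertex 4.4 1.3 0.2
   vertex 2.1 0.5 4.2
  endloop
 endfacet
 facet normal 0.964 0.165 -0.207
  outer loop
   vertex 4.1 3.8 0.8
   vertex 4.7 1.8 2.0
   vertex 4.4 1.3 0.2
  endloop
 endfacet
 facet normal 0.935 0.339 0.098
  outer loop
   vertex 4.1 3.8 0.8
   vertex 4.5 1.6 4.6
   vertex 4.7 1.8 2.0
  endloop
 endfacet
 facet normal 0.827 0.520 0.214
  outer loop
   vertex 4.1 3.8 0.8
   vertex 2.5 4.9 4.3
   vertex 4.5 1.6 4.6
  endloop
 endfacet
 facet normal 0.083 0.961 -0.264
  outer loop
   vertex 4.1 3.8 0.8
   vertex 0.8 4.8 3.4
   vertex 2.5 4.9 4.3
  endloop
 endfacet
 facet normal -0.572 0.189 -0.798
  outer loop
   vertex 4.1 3.8 0.8
   vertex 0.9 1.3 2.5
   vertex 0.8 4.8 3.4
  endloop
 endfacet
 facet normal -0.544 0.133 -0.828
  outer loop
   vertex 4.1 3.8 0.8
   vertex 4.4 1.3 0.2
   vertex 0.9 1.3 2.5
  endloop
 endfacet
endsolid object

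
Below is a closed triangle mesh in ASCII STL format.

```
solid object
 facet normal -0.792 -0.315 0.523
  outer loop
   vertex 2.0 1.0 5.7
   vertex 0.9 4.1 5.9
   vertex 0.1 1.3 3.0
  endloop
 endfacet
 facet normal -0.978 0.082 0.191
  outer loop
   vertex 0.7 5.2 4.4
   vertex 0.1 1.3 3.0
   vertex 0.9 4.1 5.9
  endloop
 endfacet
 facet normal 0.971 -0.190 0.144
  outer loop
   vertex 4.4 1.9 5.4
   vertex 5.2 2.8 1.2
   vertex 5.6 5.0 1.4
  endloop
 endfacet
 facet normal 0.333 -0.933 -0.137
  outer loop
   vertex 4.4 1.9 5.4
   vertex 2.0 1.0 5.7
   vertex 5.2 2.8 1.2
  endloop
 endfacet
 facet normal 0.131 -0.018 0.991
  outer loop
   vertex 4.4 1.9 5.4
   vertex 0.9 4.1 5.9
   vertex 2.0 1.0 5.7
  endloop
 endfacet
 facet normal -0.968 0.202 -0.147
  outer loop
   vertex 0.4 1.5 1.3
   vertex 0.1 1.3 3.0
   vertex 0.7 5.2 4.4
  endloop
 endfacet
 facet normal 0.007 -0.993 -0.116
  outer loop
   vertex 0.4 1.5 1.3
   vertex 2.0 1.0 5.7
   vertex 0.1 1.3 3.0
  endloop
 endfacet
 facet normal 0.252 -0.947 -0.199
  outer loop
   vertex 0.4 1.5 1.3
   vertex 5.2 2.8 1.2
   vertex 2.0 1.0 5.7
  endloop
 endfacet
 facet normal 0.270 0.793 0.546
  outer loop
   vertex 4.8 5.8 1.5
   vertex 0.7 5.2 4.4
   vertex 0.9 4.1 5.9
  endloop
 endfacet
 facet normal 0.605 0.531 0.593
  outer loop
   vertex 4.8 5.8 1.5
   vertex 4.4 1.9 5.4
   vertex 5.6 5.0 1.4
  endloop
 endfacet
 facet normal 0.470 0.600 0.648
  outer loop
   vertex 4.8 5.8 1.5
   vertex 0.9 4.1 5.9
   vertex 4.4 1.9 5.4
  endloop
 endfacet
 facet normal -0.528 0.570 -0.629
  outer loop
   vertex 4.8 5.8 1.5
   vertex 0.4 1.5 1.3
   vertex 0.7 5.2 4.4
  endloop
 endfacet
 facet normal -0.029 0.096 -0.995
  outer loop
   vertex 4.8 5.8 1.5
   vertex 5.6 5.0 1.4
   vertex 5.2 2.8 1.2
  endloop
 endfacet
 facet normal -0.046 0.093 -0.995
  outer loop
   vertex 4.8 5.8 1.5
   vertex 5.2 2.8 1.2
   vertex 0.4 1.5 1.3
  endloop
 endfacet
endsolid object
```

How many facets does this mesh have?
14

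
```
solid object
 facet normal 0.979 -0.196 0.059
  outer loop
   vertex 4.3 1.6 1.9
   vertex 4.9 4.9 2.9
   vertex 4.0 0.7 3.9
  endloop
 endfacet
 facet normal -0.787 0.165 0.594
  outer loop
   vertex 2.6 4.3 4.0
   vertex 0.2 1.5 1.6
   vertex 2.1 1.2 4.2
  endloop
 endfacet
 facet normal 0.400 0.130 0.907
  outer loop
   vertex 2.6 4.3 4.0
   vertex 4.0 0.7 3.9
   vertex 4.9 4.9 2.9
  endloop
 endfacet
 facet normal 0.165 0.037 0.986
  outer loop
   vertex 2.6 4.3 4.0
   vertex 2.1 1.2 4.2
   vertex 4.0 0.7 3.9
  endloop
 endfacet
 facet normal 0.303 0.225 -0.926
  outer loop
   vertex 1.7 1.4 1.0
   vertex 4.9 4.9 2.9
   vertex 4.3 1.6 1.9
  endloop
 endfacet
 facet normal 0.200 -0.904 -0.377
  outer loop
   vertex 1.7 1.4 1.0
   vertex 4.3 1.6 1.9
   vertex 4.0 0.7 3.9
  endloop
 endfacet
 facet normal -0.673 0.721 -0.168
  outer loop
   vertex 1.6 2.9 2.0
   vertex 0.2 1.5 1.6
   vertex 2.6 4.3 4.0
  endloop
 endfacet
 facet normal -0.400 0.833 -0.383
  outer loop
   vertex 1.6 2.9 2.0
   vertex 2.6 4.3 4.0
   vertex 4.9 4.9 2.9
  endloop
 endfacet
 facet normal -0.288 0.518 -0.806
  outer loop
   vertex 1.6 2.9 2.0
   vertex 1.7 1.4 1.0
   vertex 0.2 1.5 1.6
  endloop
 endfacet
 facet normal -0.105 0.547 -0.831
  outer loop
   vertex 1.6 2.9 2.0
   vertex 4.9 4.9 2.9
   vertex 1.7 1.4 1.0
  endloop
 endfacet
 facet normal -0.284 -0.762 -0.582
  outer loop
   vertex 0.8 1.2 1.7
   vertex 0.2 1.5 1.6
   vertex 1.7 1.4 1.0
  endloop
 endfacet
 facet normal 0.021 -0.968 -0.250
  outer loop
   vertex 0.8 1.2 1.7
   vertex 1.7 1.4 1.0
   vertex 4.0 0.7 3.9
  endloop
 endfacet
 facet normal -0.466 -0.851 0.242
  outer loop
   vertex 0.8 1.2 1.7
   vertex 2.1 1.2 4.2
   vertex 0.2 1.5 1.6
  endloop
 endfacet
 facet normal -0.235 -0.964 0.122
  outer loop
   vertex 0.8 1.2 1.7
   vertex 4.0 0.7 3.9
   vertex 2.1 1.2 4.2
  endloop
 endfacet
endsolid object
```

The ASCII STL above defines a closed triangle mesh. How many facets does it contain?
14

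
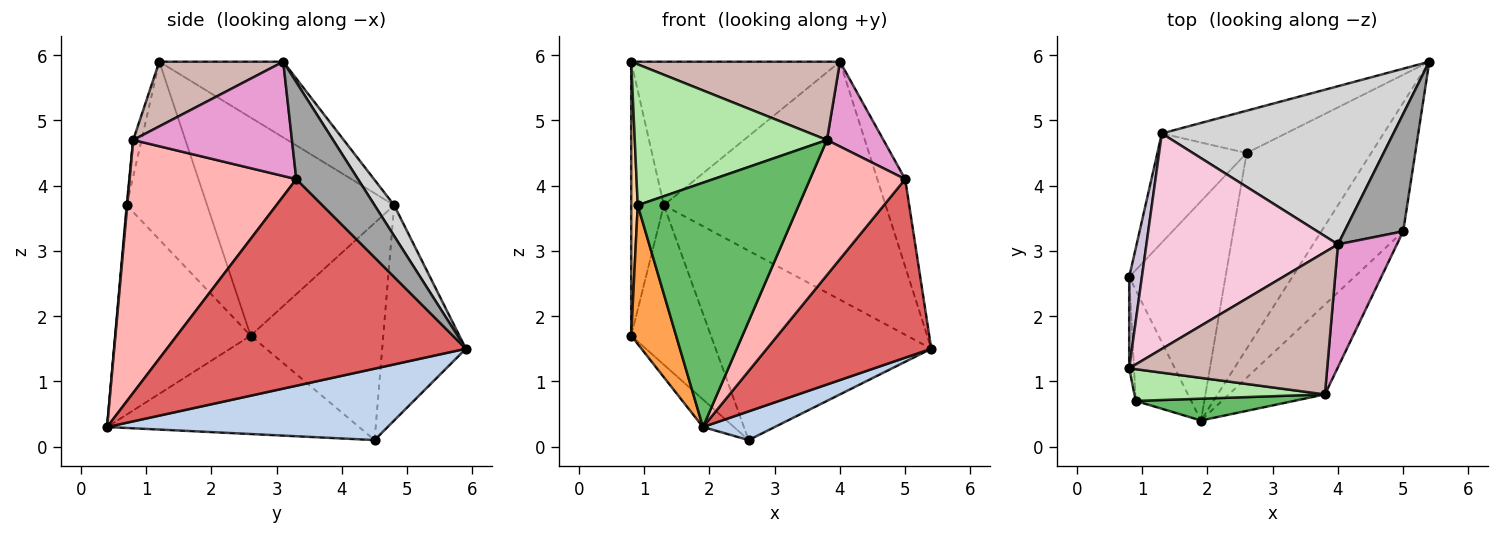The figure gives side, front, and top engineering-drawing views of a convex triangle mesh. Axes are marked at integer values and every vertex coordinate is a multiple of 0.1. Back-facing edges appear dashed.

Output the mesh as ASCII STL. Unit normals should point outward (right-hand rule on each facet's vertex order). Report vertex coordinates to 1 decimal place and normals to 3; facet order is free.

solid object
 facet normal -0.712 0.088 -0.697
  outer loop
   vertex 2.6 4.5 0.1
   vertex 1.9 0.4 0.3
   vertex 0.8 2.6 1.7
  endloop
 endfacet
 facet normal 0.493 -0.126 -0.861
  outer loop
   vertex 2.6 4.5 0.1
   vertex 5.4 5.9 1.5
   vertex 1.9 0.4 0.3
  endloop
 endfacet
 facet normal -0.921 -0.305 -0.244
  outer loop
   vertex 0.9 0.7 3.7
   vertex 0.8 2.6 1.7
   vertex 1.9 0.4 0.3
  endloop
 endfacet
 facet normal -0.996 -0.081 -0.027
  outer loop
   vertex 0.9 0.7 3.7
   vertex 0.8 1.2 5.9
   vertex 0.8 2.6 1.7
  endloop
 endfacet
 facet normal 0.004 -0.996 0.089
  outer loop
   vertex 0.9 0.7 3.7
   vertex 1.9 0.4 0.3
   vertex 3.8 0.8 4.7
  endloop
 endfacet
 facet normal -0.042 -0.975 0.220
  outer loop
   vertex 0.9 0.7 3.7
   vertex 3.8 0.8 4.7
   vertex 0.8 1.2 5.9
  endloop
 endfacet
 facet normal 0.828 -0.455 -0.328
  outer loop
   vertex 5.0 3.3 4.1
   vertex 1.9 0.4 0.3
   vertex 5.4 5.9 1.5
  endloop
 endfacet
 facet normal 0.825 -0.471 -0.313
  outer loop
   vertex 5.0 3.3 4.1
   vertex 3.8 0.8 4.7
   vertex 1.9 0.4 0.3
  endloop
 endfacet
 facet normal -0.354 0.913 -0.204
  outer loop
   vertex 1.3 4.8 3.7
   vertex 5.4 5.9 1.5
   vertex 2.6 4.5 0.1
  endloop
 endfacet
 facet normal -0.984 0.172 0.057
  outer loop
   vertex 1.3 4.8 3.7
   vertex 0.8 2.6 1.7
   vertex 0.8 1.2 5.9
  endloop
 endfacet
 facet normal -0.808 0.486 -0.332
  outer loop
   vertex 1.3 4.8 3.7
   vertex 2.6 4.5 0.1
   vertex 0.8 2.6 1.7
  endloop
 endfacet
 facet normal 0.275 -0.463 0.842
  outer loop
   vertex 4.0 3.1 5.9
   vertex 0.8 1.2 5.9
   vertex 3.8 0.8 4.7
  endloop
 endfacet
 facet normal 0.847 -0.302 0.437
  outer loop
   vertex 4.0 3.1 5.9
   vertex 3.8 0.8 4.7
   vertex 5.0 3.3 4.1
  endloop
 endfacet
 facet normal -0.313 0.527 0.791
  outer loop
   vertex 4.0 3.1 5.9
   vertex 1.3 4.8 3.7
   vertex 0.8 1.2 5.9
  endloop
 endfacet
 facet normal 0.798 0.361 0.483
  outer loop
   vertex 4.0 3.1 5.9
   vertex 5.0 3.3 4.1
   vertex 5.4 5.9 1.5
  endloop
 endfacet
 facet normal 0.073 0.831 0.552
  outer loop
   vertex 4.0 3.1 5.9
   vertex 5.4 5.9 1.5
   vertex 1.3 4.8 3.7
  endloop
 endfacet
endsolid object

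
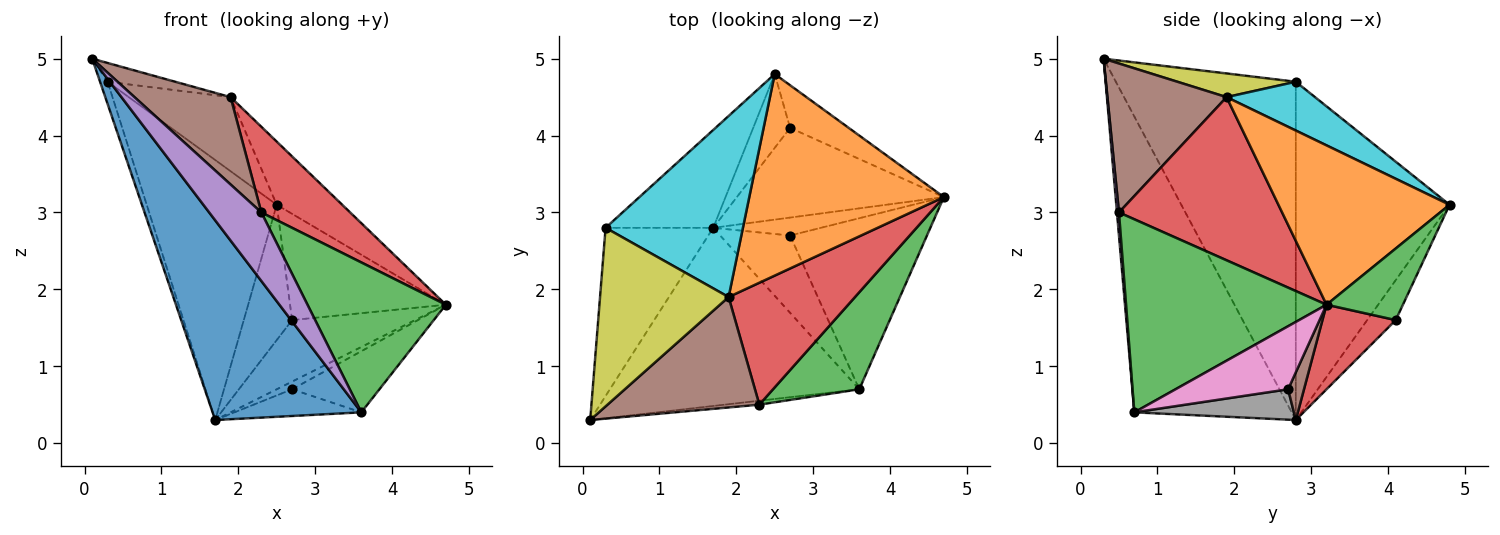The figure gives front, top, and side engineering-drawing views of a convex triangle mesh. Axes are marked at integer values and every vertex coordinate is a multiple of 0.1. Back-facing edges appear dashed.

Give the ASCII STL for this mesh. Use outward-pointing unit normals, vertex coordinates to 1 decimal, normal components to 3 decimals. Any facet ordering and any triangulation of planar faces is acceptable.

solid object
 facet normal -0.620 -0.586 -0.522
  outer loop
   vertex 3.6 0.7 0.4
   vertex 0.1 0.3 5.0
   vertex 1.7 2.8 0.3
  endloop
 endfacet
 facet normal 0.616 0.236 0.752
  outer loop
   vertex 1.9 1.9 4.5
   vertex 4.7 3.2 1.8
   vertex 2.5 4.8 3.1
  endloop
 endfacet
 facet normal 0.414 0.845 -0.339
  outer loop
   vertex 2.7 4.1 1.6
   vertex 2.5 4.8 3.1
   vertex 4.7 3.2 1.8
  endloop
 endfacet
 facet normal 0.319 0.536 -0.782
  outer loop
   vertex 2.7 4.1 1.6
   vertex 4.7 3.2 1.8
   vertex 1.7 2.8 0.3
  endloop
 endfacet
 facet normal -0.460 0.779 -0.425
  outer loop
   vertex 2.7 4.1 1.6
   vertex 1.7 2.8 0.3
   vertex 2.5 4.8 3.1
  endloop
 endfacet
 facet normal 0.377 0.365 -0.851
  outer loop
   vertex 2.7 2.7 0.7
   vertex 1.7 2.8 0.3
   vertex 4.7 3.2 1.8
  endloop
 endfacet
 facet normal 0.398 0.309 -0.864
  outer loop
   vertex 2.7 2.7 0.7
   vertex 4.7 3.2 1.8
   vertex 3.6 0.7 0.4
  endloop
 endfacet
 facet normal 0.380 0.302 -0.874
  outer loop
   vertex 2.7 2.7 0.7
   vertex 3.6 0.7 0.4
   vertex 1.7 2.8 0.3
  endloop
 endfacet
 facet normal 0.180 0.103 0.978
  outer loop
   vertex 0.3 2.8 4.7
   vertex 0.1 0.3 5.0
   vertex 1.9 1.9 4.5
  endloop
 endfacet
 facet normal 0.312 0.360 0.879
  outer loop
   vertex 0.3 2.8 4.7
   vertex 1.9 1.9 4.5
   vertex 2.5 4.8 3.1
  endloop
 endfacet
 facet normal -0.952 0.040 -0.303
  outer loop
   vertex 0.3 2.8 4.7
   vertex 1.7 2.8 0.3
   vertex 0.1 0.3 5.0
  endloop
 endfacet
 facet normal -0.742 0.627 -0.236
  outer loop
   vertex 0.3 2.8 4.7
   vertex 2.5 4.8 3.1
   vertex 1.7 2.8 0.3
  endloop
 endfacet
 facet normal 0.772 -0.533 0.345
  outer loop
   vertex 2.3 0.5 3.0
   vertex 3.6 0.7 0.4
   vertex 4.7 3.2 1.8
  endloop
 endfacet
 facet normal 0.726 -0.395 0.563
  outer loop
   vertex 2.3 0.5 3.0
   vertex 4.7 3.2 1.8
   vertex 1.9 1.9 4.5
  endloop
 endfacet
 facet normal 0.038 -0.998 -0.058
  outer loop
   vertex 2.3 0.5 3.0
   vertex 0.1 0.3 5.0
   vertex 3.6 0.7 0.4
  endloop
 endfacet
 facet normal 0.610 -0.492 0.622
  outer loop
   vertex 2.3 0.5 3.0
   vertex 1.9 1.9 4.5
   vertex 0.1 0.3 5.0
  endloop
 endfacet
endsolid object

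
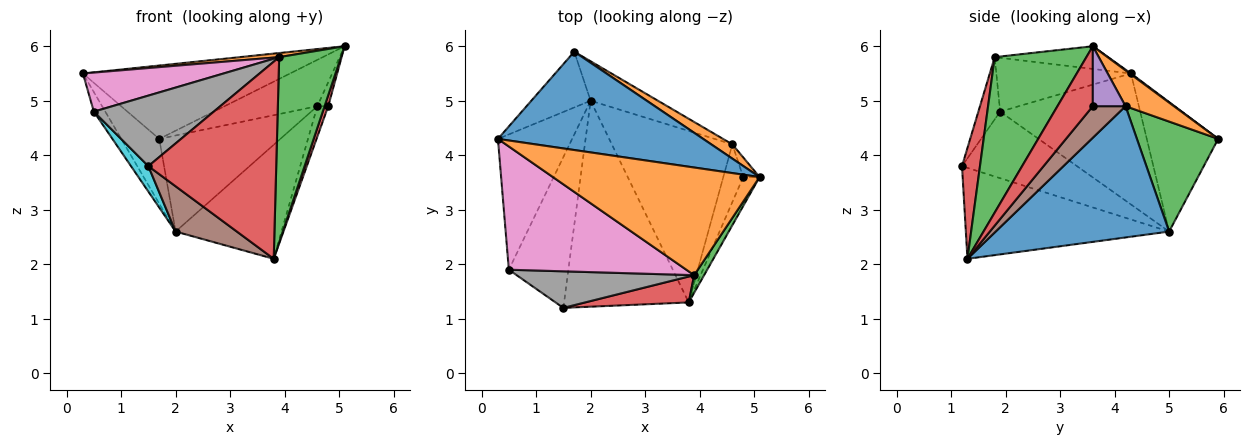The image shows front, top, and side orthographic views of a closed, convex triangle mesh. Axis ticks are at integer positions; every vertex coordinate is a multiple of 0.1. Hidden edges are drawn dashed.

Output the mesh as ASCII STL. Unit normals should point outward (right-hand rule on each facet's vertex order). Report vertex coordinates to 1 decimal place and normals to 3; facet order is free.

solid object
 facet normal 0.004 0.598 0.802
  outer loop
   vertex 1.7 5.9 4.3
   vertex 0.3 4.3 5.5
   vertex 5.1 3.6 6.0
  endloop
 endfacet
 facet normal -0.109 -0.038 0.993
  outer loop
   vertex 3.9 1.8 5.8
   vertex 5.1 3.6 6.0
   vertex 0.3 4.3 5.5
  endloop
 endfacet
 facet normal 0.828 -0.558 0.053
  outer loop
   vertex 3.9 1.8 5.8
   vertex 3.8 1.3 2.1
   vertex 5.1 3.6 6.0
  endloop
 endfacet
 facet normal 0.138 -0.982 0.129
  outer loop
   vertex 3.9 1.8 5.8
   vertex 1.5 1.2 3.8
   vertex 3.8 1.3 2.1
  endloop
 endfacet
 facet normal -0.819 0.435 -0.375
  outer loop
   vertex 2.0 5.0 2.6
   vertex 0.3 4.3 5.5
   vertex 1.7 5.9 4.3
  endloop
 endfacet
 facet normal -0.580 -0.175 -0.795
  outer loop
   vertex 2.0 5.0 2.6
   vertex 3.8 1.3 2.1
   vertex 1.5 1.2 3.8
  endloop
 endfacet
 facet normal -0.278 -0.290 0.916
  outer loop
   vertex 0.5 1.9 4.8
   vertex 3.9 1.8 5.8
   vertex 0.3 4.3 5.5
  endloop
 endfacet
 facet normal -0.159 -0.877 0.454
  outer loop
   vertex 0.5 1.9 4.8
   vertex 1.5 1.2 3.8
   vertex 3.9 1.8 5.8
  endloop
 endfacet
 facet normal -0.868 0.071 -0.492
  outer loop
   vertex 0.5 1.9 4.8
   vertex 0.3 4.3 5.5
   vertex 2.0 5.0 2.6
  endloop
 endfacet
 facet normal -0.741 -0.112 -0.662
  outer loop
   vertex 0.5 1.9 4.8
   vertex 2.0 5.0 2.6
   vertex 1.5 1.2 3.8
  endloop
 endfacet
 facet normal 0.672 0.410 -0.617
  outer loop
   vertex 4.6 4.2 4.9
   vertex 3.8 1.3 2.1
   vertex 2.0 5.0 2.6
  endloop
 endfacet
 facet normal 0.447 0.855 0.263
  outer loop
   vertex 4.6 4.2 4.9
   vertex 1.7 5.9 4.3
   vertex 5.1 3.6 6.0
  endloop
 endfacet
 facet normal 0.527 0.786 -0.323
  outer loop
   vertex 4.6 4.2 4.9
   vertex 2.0 5.0 2.6
   vertex 1.7 5.9 4.3
  endloop
 endfacet
 facet normal 0.960 -0.099 -0.262
  outer loop
   vertex 4.8 3.6 4.9
   vertex 5.1 3.6 6.0
   vertex 3.8 1.3 2.1
  endloop
 endfacet
 facet normal 0.918 0.306 -0.250
  outer loop
   vertex 4.8 3.6 4.9
   vertex 4.6 4.2 4.9
   vertex 5.1 3.6 6.0
  endloop
 endfacet
 facet normal 0.814 0.271 -0.514
  outer loop
   vertex 4.8 3.6 4.9
   vertex 3.8 1.3 2.1
   vertex 4.6 4.2 4.9
  endloop
 endfacet
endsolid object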